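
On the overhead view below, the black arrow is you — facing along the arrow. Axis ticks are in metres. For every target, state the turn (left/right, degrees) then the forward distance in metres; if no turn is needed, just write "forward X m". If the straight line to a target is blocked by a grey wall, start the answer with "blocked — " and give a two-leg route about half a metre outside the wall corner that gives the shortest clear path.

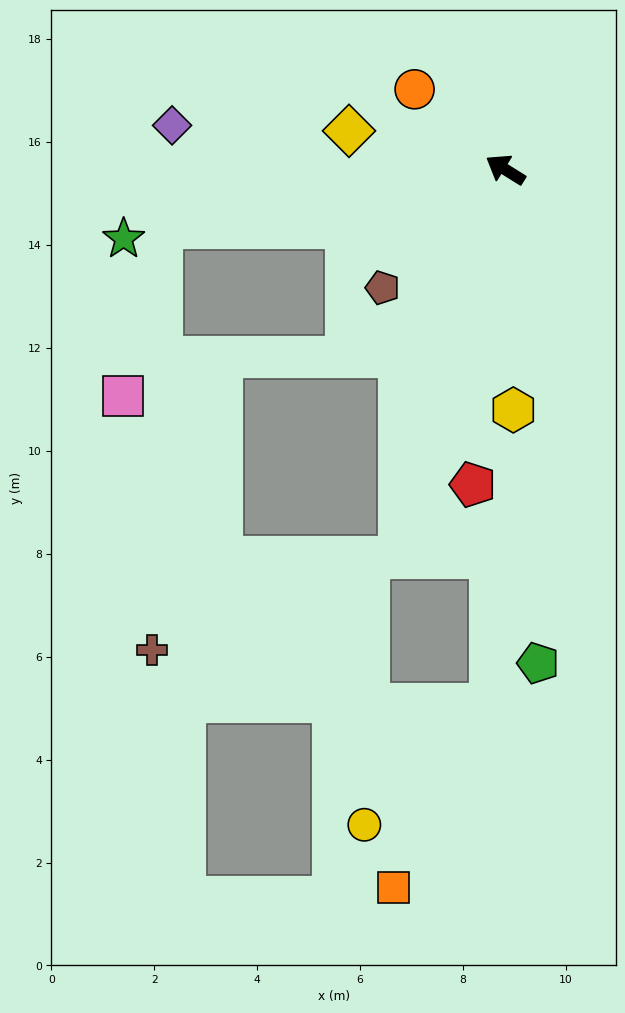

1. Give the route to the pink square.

blocked — turn left 41°, forward 6.8 m, then turn left 68°, forward 3.4 m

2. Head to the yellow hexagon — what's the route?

turn left 124°, forward 4.7 m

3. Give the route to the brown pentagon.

turn left 76°, forward 3.3 m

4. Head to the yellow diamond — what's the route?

turn left 18°, forward 3.1 m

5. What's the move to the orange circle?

turn right 9°, forward 2.4 m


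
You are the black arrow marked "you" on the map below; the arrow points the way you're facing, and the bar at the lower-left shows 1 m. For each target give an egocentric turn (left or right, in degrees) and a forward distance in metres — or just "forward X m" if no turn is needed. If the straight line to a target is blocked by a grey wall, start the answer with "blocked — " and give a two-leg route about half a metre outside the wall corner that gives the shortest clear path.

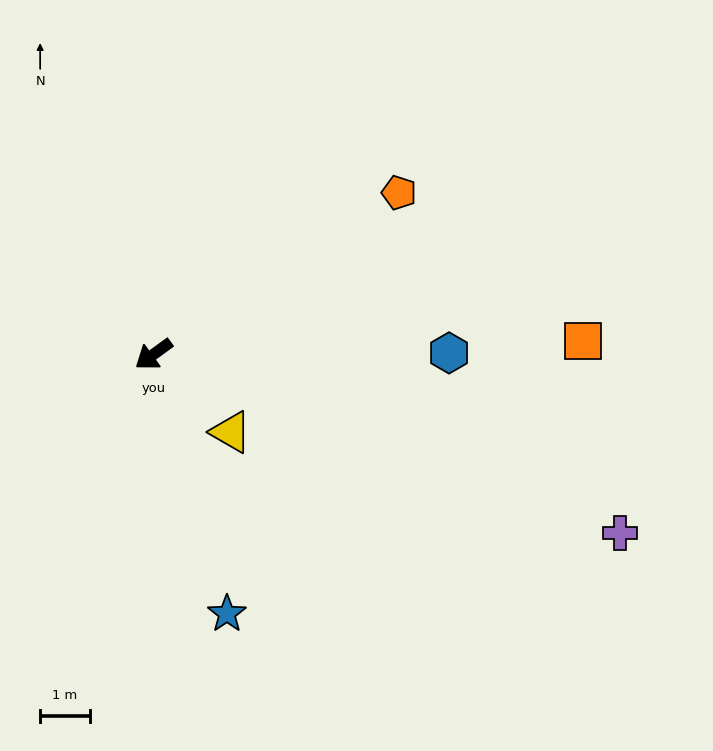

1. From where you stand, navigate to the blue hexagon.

turn left 144°, forward 6.0 m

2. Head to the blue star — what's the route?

turn left 70°, forward 5.4 m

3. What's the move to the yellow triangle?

turn left 99°, forward 2.2 m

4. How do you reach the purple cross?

turn left 123°, forward 10.1 m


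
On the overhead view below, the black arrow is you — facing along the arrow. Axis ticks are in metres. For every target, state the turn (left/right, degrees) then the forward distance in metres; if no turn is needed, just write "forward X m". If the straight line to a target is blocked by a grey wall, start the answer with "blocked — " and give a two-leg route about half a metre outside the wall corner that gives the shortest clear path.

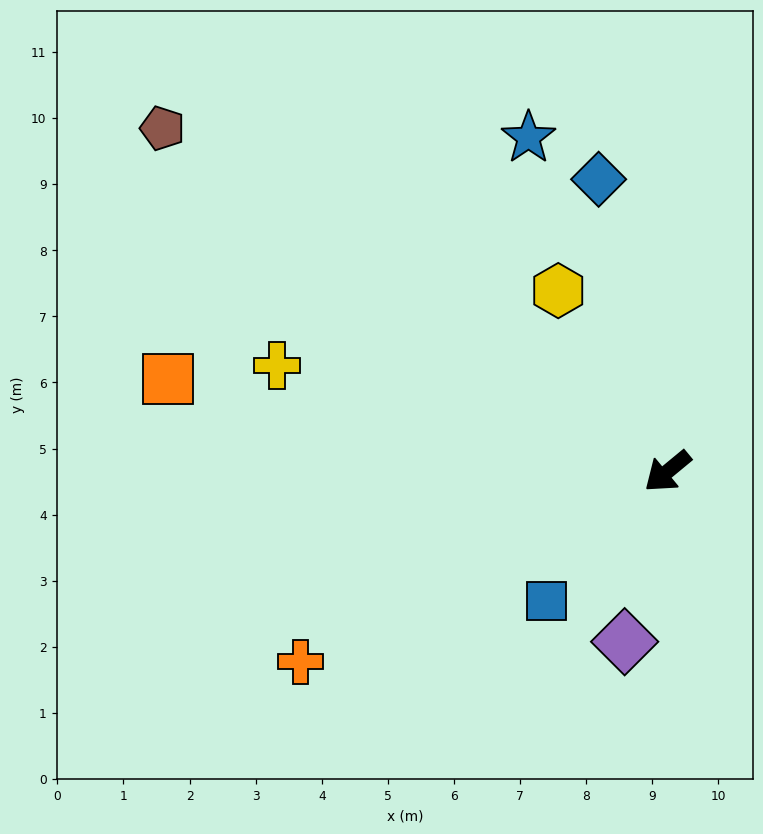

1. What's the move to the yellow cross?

turn right 55°, forward 6.1 m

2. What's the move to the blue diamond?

turn right 116°, forward 4.5 m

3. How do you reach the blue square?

turn left 7°, forward 2.7 m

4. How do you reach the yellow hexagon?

turn right 98°, forward 3.2 m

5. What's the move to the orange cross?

turn right 12°, forward 6.3 m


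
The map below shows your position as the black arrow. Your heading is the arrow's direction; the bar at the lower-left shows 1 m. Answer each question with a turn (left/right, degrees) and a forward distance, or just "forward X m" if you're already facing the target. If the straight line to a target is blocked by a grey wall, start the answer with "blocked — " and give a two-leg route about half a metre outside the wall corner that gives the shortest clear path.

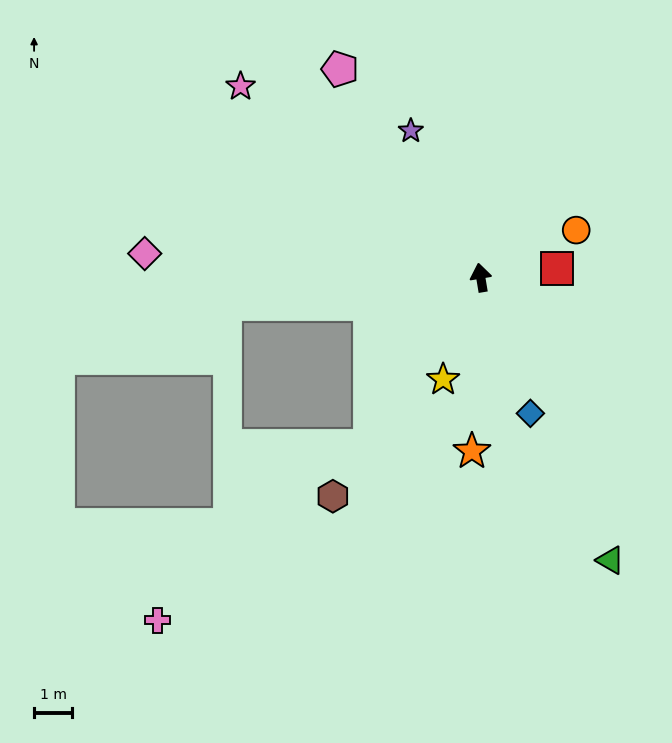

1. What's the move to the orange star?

turn left 168°, forward 4.6 m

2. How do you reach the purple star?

turn left 16°, forward 4.3 m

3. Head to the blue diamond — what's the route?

turn right 169°, forward 3.8 m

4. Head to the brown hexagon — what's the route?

turn left 136°, forward 6.9 m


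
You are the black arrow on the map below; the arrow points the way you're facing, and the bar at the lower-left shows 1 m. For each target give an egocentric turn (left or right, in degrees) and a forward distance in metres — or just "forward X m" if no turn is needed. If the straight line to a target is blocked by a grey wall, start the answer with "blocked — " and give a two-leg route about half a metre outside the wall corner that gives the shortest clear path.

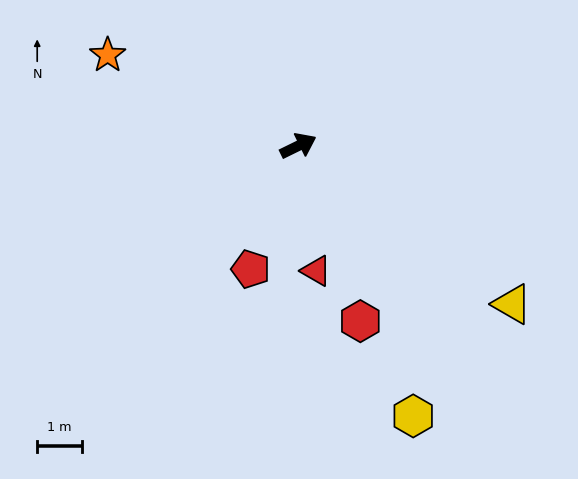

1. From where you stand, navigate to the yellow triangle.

turn right 63°, forward 5.9 m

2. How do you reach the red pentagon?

turn right 137°, forward 2.9 m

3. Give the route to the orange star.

turn left 128°, forward 4.7 m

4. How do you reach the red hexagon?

turn right 97°, forward 4.1 m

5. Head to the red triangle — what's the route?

turn right 108°, forward 2.8 m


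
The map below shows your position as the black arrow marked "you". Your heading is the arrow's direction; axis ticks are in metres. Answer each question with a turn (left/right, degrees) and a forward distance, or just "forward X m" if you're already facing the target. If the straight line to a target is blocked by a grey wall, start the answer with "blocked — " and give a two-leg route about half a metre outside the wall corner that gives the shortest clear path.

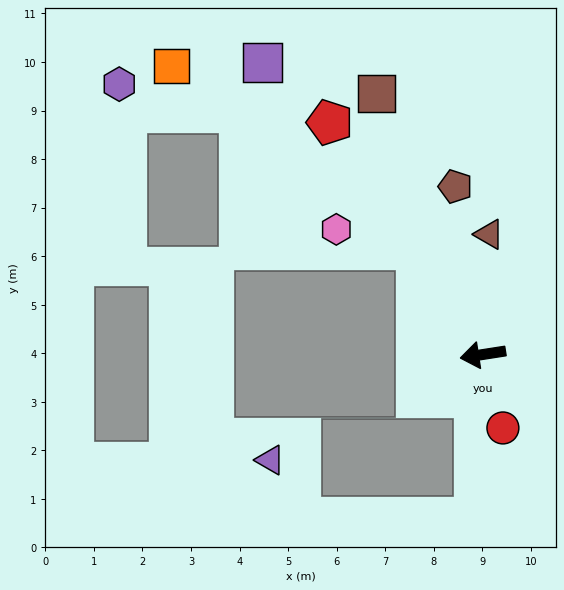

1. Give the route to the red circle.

turn left 96°, forward 1.6 m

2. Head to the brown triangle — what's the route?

turn right 102°, forward 2.5 m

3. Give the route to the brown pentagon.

turn right 90°, forward 3.5 m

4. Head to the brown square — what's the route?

turn right 77°, forward 5.8 m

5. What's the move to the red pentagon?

turn right 65°, forward 5.7 m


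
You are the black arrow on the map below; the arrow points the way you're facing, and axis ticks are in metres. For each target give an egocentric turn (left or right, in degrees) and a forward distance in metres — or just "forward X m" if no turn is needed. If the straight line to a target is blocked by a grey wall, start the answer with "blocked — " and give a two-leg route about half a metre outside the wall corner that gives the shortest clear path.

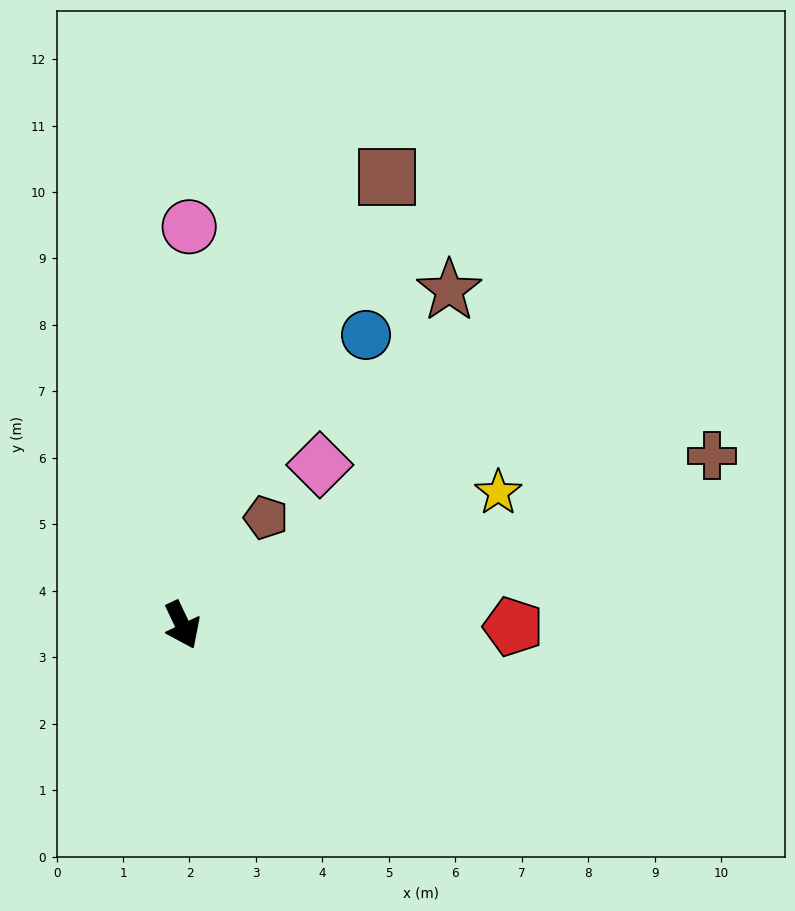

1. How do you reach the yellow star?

turn left 87°, forward 5.2 m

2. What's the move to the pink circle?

turn left 154°, forward 6.0 m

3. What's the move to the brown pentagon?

turn left 117°, forward 2.0 m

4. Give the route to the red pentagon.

turn left 64°, forward 5.0 m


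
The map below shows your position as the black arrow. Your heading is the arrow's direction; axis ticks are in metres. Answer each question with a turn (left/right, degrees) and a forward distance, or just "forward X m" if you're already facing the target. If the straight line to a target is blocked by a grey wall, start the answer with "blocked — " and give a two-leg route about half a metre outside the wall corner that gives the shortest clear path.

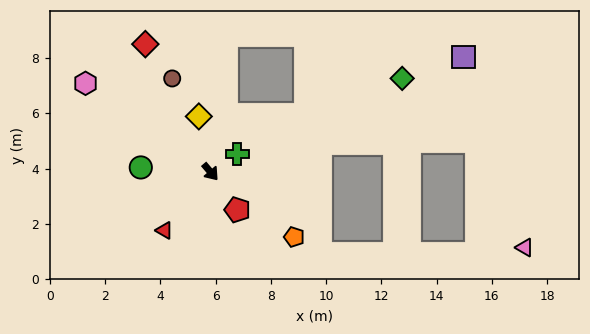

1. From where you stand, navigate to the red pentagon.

turn right 5°, forward 1.7 m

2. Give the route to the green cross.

turn left 83°, forward 1.2 m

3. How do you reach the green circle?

turn right 134°, forward 2.5 m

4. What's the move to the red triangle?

turn right 78°, forward 2.7 m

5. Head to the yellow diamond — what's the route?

turn left 152°, forward 2.1 m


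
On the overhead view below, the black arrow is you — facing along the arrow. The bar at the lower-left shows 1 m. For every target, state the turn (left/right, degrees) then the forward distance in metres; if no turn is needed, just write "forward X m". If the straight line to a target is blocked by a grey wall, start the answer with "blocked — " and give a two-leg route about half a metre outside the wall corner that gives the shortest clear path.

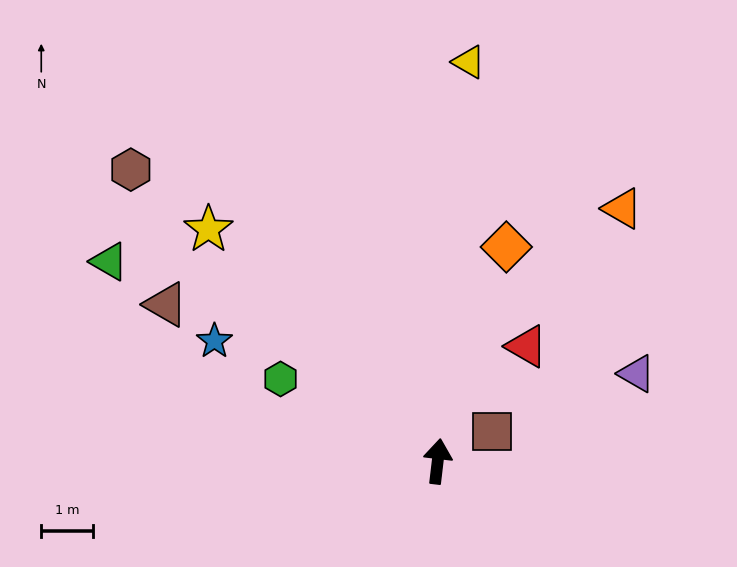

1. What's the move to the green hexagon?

turn left 69°, forward 3.4 m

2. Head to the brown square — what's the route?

turn right 55°, forward 1.2 m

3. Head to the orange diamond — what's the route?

turn right 11°, forward 4.3 m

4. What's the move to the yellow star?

turn left 51°, forward 6.3 m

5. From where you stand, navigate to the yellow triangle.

turn left 2°, forward 7.7 m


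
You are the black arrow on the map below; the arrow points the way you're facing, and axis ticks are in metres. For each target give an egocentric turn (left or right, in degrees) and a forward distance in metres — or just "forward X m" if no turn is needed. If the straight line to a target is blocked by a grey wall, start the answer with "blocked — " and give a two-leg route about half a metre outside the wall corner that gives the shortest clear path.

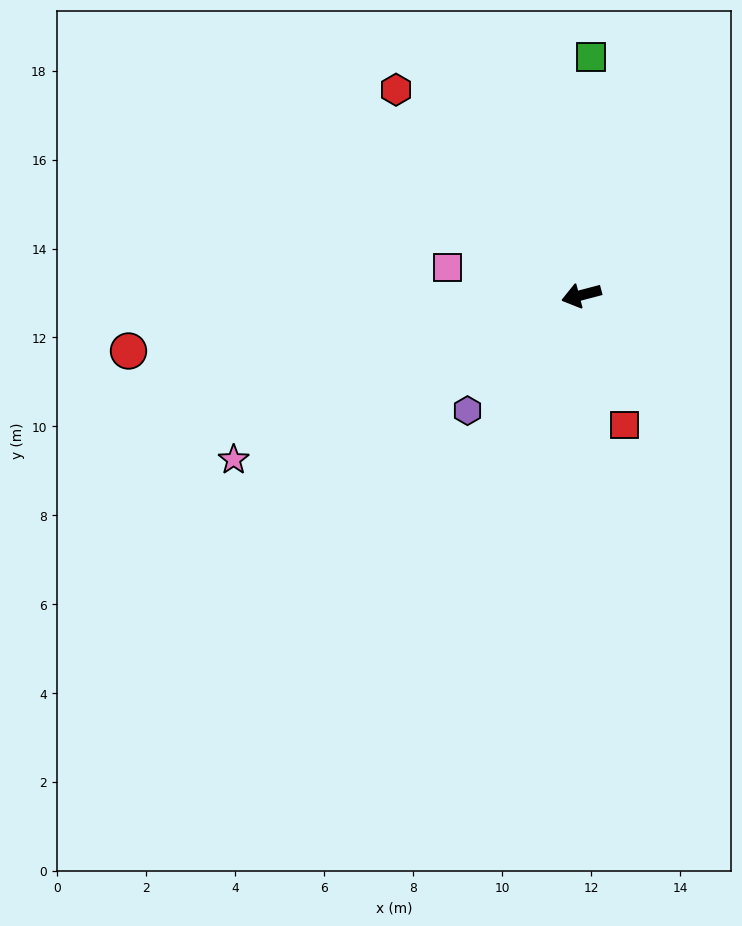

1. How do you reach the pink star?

turn left 11°, forward 8.7 m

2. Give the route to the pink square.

turn right 26°, forward 3.1 m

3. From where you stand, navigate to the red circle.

turn right 8°, forward 10.3 m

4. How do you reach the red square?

turn left 94°, forward 3.1 m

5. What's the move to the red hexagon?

turn right 63°, forward 6.2 m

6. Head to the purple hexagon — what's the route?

turn left 31°, forward 3.6 m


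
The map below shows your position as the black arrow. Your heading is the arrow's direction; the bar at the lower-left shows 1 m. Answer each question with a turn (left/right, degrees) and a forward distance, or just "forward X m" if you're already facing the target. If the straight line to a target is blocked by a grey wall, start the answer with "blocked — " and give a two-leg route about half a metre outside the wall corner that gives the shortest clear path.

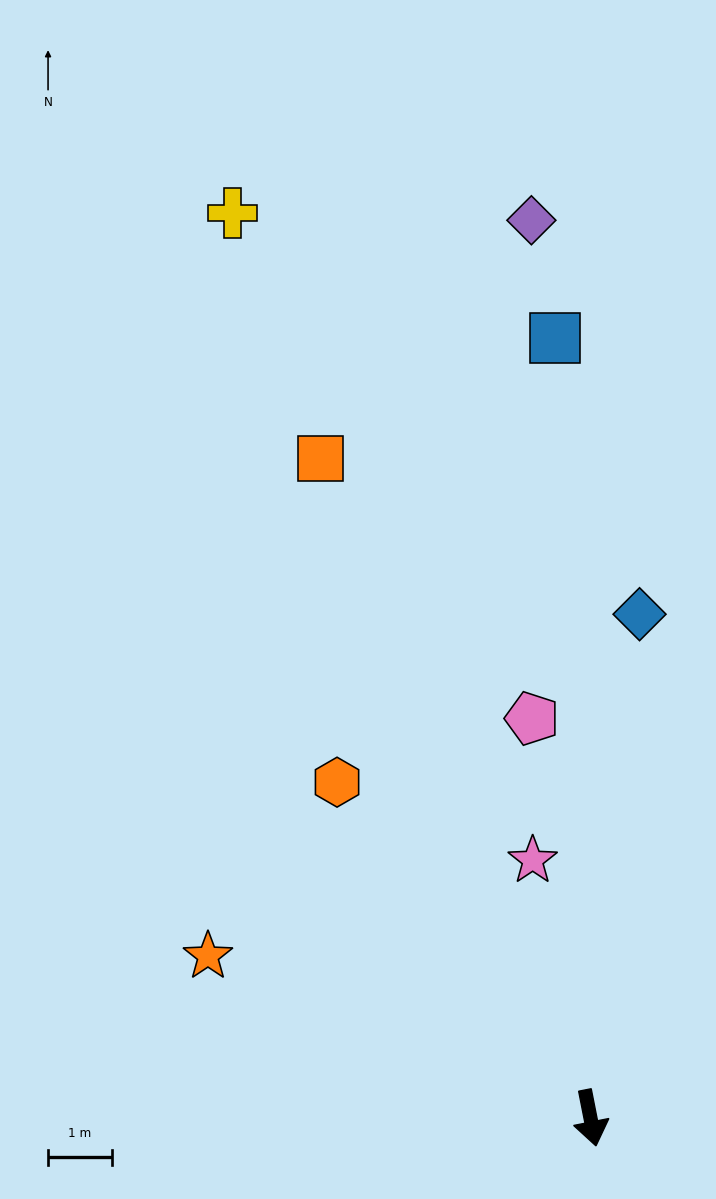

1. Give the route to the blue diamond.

turn left 163°, forward 7.9 m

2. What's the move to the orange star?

turn right 124°, forward 6.5 m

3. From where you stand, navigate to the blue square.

turn left 171°, forward 12.2 m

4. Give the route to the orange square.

turn right 169°, forward 11.1 m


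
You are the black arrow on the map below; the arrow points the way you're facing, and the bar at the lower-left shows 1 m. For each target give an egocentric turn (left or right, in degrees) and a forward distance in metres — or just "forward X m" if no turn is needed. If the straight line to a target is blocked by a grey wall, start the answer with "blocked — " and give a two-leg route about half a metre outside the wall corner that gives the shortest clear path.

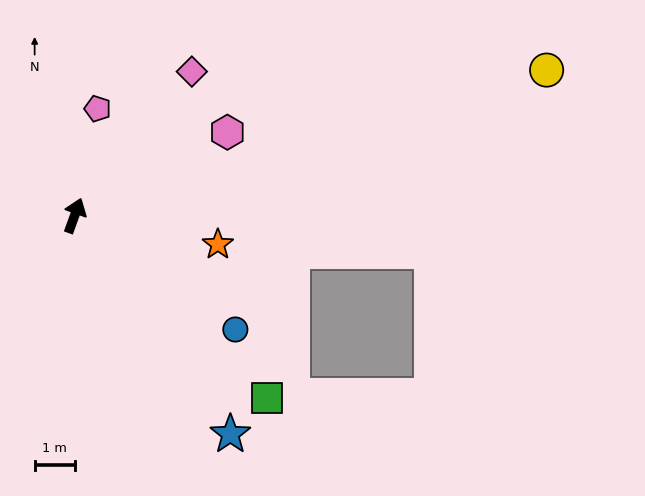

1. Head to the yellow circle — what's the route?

turn right 53°, forward 12.2 m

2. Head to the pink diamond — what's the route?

turn right 19°, forward 4.6 m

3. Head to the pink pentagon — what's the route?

turn left 8°, forward 2.7 m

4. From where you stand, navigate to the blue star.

turn right 125°, forward 6.6 m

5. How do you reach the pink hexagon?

turn right 41°, forward 4.3 m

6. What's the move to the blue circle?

turn right 105°, forward 4.9 m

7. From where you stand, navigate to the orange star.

turn right 81°, forward 3.6 m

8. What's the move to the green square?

turn right 114°, forward 6.5 m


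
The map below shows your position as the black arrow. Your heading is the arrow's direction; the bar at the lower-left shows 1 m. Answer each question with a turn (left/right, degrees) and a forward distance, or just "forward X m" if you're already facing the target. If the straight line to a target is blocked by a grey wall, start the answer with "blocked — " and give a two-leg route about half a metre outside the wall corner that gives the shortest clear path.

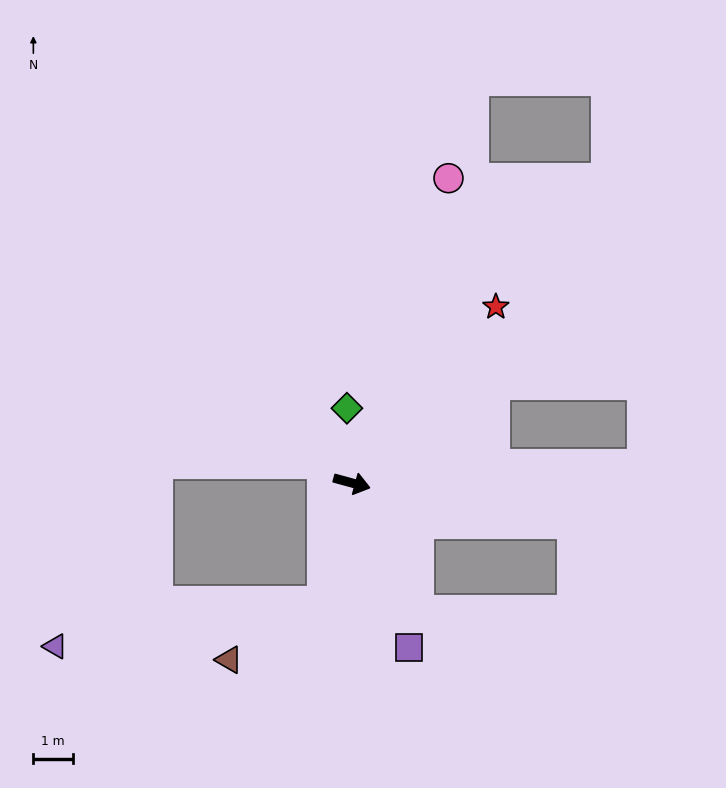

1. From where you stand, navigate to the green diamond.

turn left 109°, forward 1.9 m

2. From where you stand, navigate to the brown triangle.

blocked — turn right 88°, forward 3.1 m, then turn right 46°, forward 2.8 m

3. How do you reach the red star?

turn left 66°, forward 5.8 m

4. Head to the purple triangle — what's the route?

blocked — turn right 88°, forward 3.1 m, then turn right 68°, forward 6.9 m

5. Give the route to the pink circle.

turn left 88°, forward 8.1 m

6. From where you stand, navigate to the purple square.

turn right 56°, forward 4.4 m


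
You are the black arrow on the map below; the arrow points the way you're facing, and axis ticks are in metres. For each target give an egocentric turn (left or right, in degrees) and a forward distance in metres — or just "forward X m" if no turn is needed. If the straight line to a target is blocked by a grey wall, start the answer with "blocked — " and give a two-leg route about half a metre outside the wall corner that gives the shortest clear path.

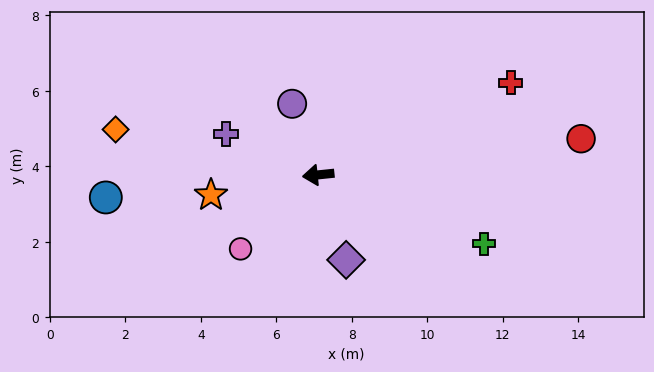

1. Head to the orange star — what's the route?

turn left 5°, forward 2.9 m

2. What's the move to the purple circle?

turn right 76°, forward 2.0 m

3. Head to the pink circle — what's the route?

turn left 38°, forward 2.8 m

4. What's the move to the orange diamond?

turn right 19°, forward 5.5 m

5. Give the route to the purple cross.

turn right 30°, forward 2.7 m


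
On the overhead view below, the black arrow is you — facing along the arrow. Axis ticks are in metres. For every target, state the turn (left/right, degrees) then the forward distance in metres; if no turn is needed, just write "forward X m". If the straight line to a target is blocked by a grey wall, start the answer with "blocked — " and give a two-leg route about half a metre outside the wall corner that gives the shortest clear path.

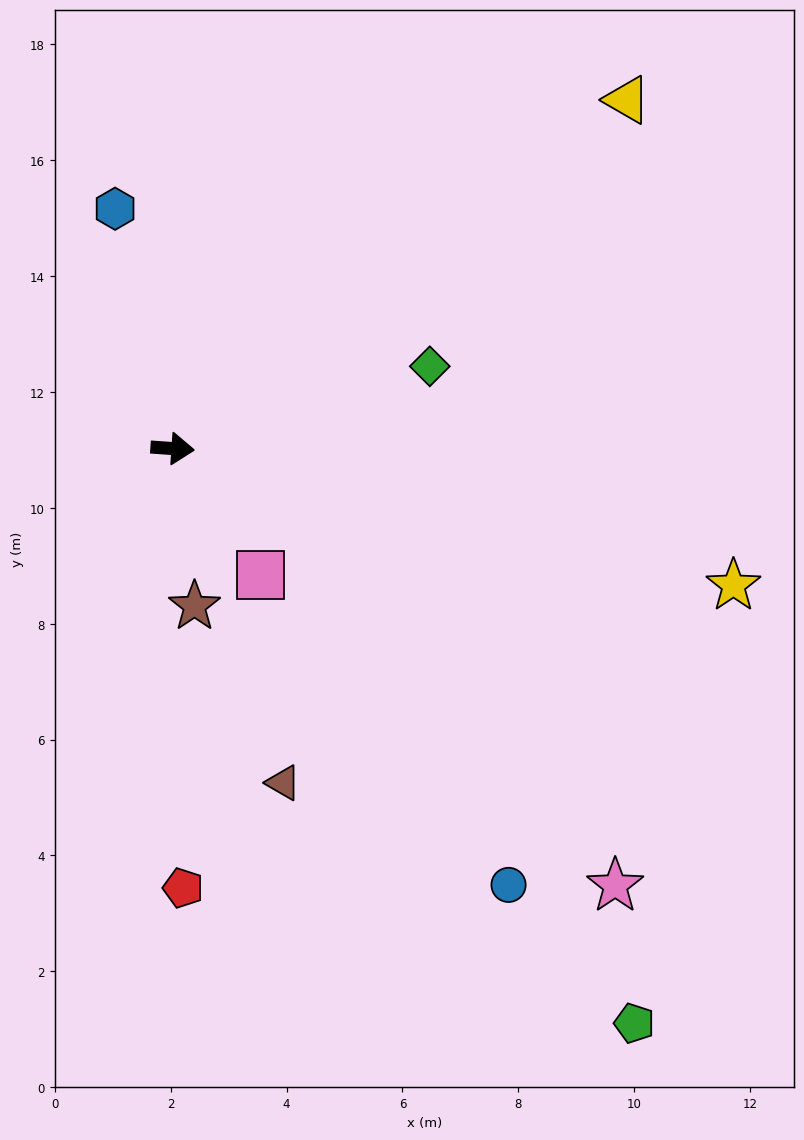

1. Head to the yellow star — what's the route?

turn right 10°, forward 10.0 m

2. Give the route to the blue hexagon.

turn left 107°, forward 4.3 m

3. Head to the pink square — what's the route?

turn right 51°, forward 2.7 m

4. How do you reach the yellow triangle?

turn left 41°, forward 9.9 m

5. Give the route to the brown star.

turn right 78°, forward 2.7 m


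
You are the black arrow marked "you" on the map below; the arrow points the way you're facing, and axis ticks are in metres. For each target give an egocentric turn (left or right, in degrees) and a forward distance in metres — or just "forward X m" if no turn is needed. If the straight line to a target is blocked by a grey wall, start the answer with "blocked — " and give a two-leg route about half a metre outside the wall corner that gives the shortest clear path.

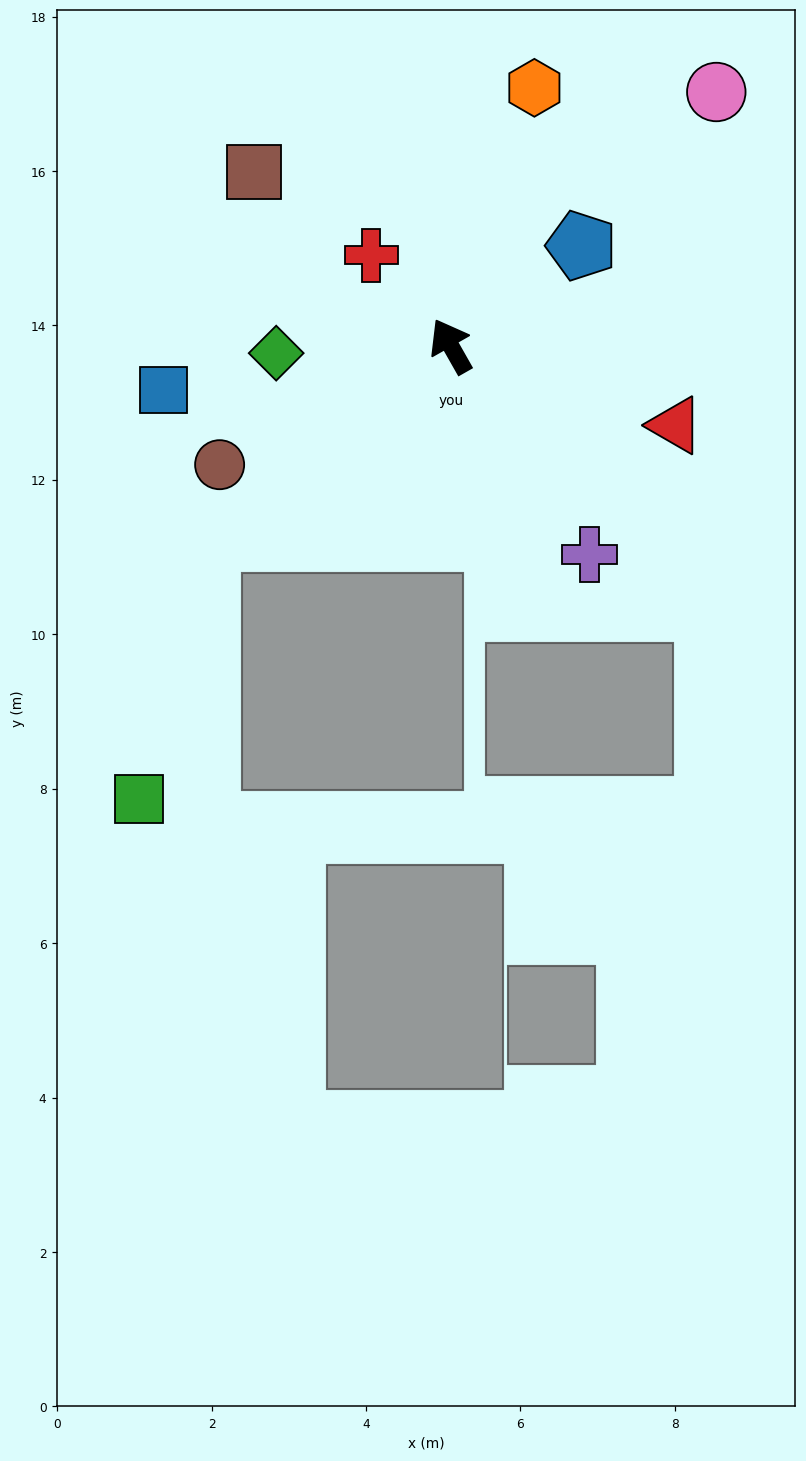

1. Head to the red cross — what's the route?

turn left 12°, forward 1.6 m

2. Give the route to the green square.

blocked — turn left 99°, forward 4.0 m, then turn left 37°, forward 3.5 m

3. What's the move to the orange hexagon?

turn right 48°, forward 3.5 m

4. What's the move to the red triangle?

turn right 139°, forward 3.1 m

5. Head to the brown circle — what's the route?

turn left 88°, forward 3.4 m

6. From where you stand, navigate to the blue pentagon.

turn right 82°, forward 2.1 m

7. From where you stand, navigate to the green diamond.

turn left 63°, forward 2.3 m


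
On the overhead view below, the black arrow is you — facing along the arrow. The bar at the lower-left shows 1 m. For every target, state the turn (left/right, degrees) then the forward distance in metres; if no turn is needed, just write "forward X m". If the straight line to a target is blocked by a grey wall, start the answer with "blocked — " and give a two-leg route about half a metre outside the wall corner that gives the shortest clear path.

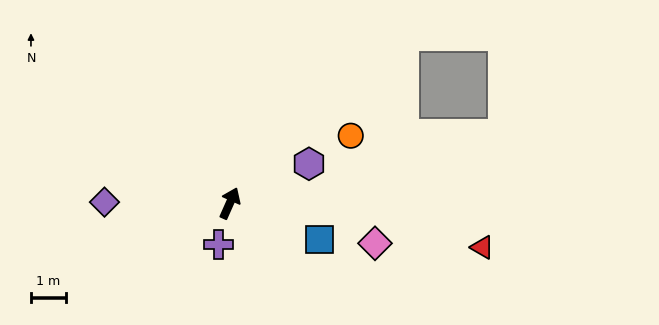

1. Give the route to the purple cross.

turn right 172°, forward 1.2 m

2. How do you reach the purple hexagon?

turn right 40°, forward 2.5 m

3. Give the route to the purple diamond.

turn left 113°, forward 3.6 m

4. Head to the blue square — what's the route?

turn right 88°, forward 2.8 m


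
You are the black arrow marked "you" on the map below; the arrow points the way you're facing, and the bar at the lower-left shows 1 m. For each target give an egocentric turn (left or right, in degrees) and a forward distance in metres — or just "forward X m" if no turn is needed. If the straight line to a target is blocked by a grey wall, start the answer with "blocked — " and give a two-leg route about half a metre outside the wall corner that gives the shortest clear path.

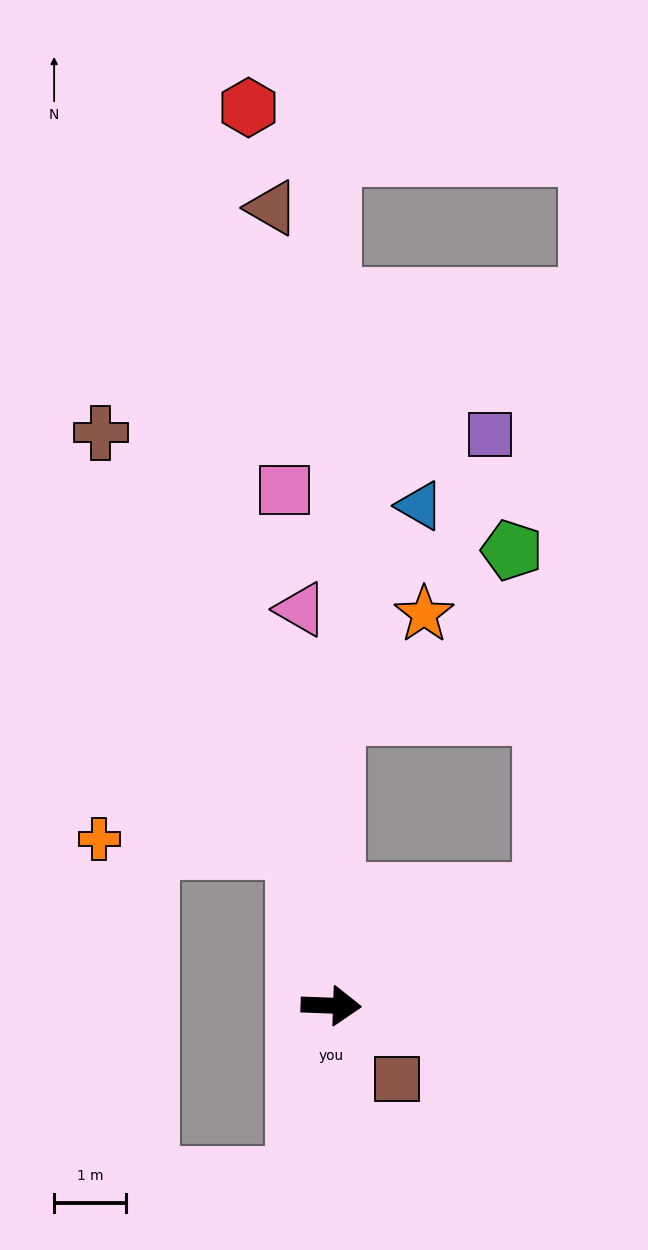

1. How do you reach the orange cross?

blocked — turn left 105°, forward 2.2 m, then turn left 74°, forward 2.7 m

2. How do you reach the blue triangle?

blocked — turn left 92°, forward 4.0 m, then turn right 22°, forward 3.1 m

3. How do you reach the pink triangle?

turn left 96°, forward 5.5 m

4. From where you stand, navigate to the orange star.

blocked — turn left 92°, forward 4.0 m, then turn right 42°, forward 1.9 m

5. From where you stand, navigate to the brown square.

turn right 46°, forward 1.4 m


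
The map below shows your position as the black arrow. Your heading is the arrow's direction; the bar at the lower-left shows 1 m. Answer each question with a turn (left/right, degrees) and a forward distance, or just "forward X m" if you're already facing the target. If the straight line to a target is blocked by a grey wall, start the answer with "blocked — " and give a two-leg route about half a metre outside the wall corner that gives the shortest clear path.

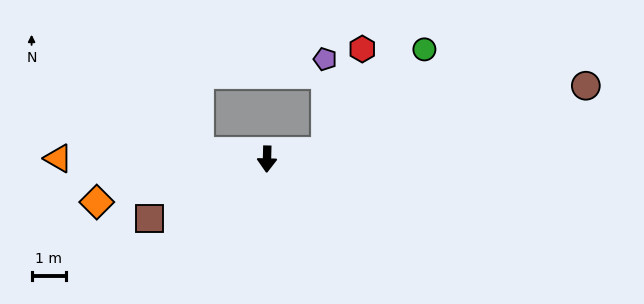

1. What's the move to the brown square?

turn right 62°, forward 3.9 m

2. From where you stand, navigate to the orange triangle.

turn right 89°, forward 6.1 m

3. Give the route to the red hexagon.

blocked — turn left 99°, forward 1.7 m, then turn left 62°, forward 3.2 m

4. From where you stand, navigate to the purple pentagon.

blocked — turn left 99°, forward 1.7 m, then turn left 82°, forward 2.7 m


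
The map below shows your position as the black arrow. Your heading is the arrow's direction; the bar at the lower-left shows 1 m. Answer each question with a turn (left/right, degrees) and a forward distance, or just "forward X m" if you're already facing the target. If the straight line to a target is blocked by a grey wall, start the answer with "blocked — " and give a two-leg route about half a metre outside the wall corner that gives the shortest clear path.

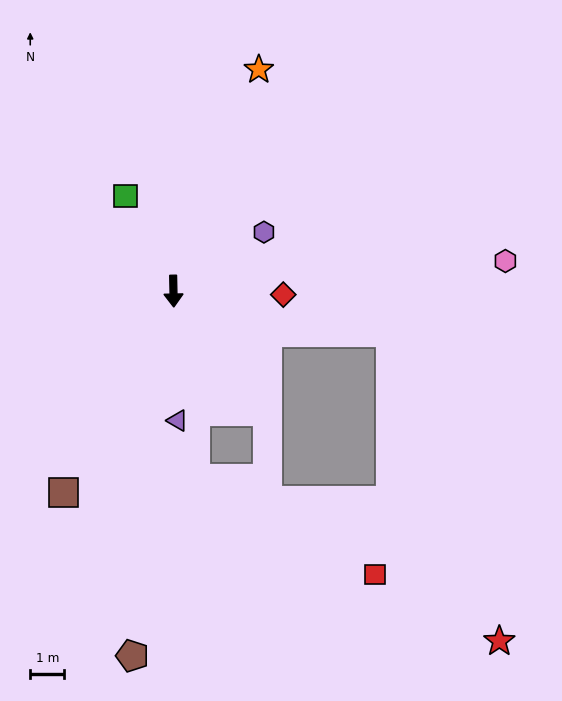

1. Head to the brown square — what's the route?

turn right 30°, forward 6.7 m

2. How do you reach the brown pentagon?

turn right 8°, forward 10.7 m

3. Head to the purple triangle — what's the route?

forward 3.8 m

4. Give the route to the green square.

turn right 155°, forward 3.1 m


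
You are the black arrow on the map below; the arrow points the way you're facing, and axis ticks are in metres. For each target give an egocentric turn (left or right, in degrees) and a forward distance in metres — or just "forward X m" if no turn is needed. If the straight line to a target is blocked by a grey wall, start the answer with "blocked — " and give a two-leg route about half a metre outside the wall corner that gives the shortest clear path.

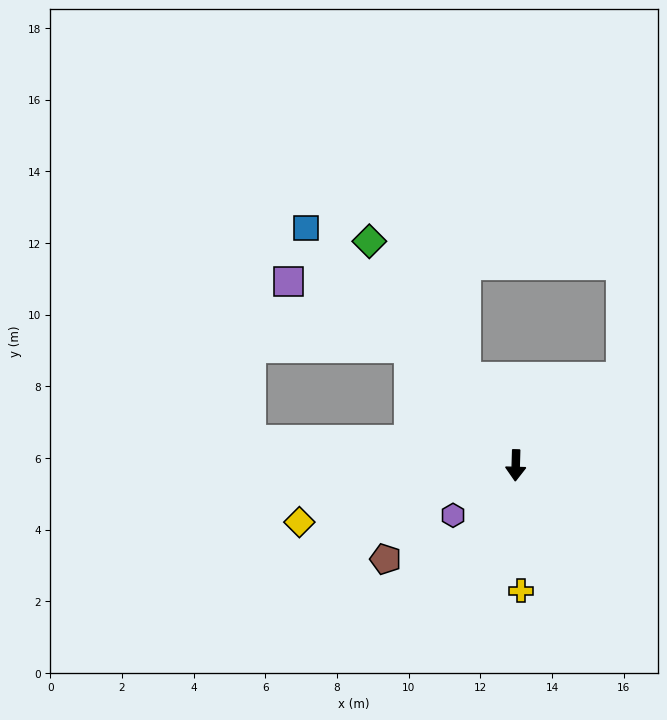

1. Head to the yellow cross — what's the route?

turn left 4°, forward 3.5 m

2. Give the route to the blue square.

turn right 137°, forward 8.8 m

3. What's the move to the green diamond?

turn right 145°, forward 7.5 m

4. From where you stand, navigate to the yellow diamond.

turn right 74°, forward 6.2 m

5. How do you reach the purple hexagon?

turn right 50°, forward 2.2 m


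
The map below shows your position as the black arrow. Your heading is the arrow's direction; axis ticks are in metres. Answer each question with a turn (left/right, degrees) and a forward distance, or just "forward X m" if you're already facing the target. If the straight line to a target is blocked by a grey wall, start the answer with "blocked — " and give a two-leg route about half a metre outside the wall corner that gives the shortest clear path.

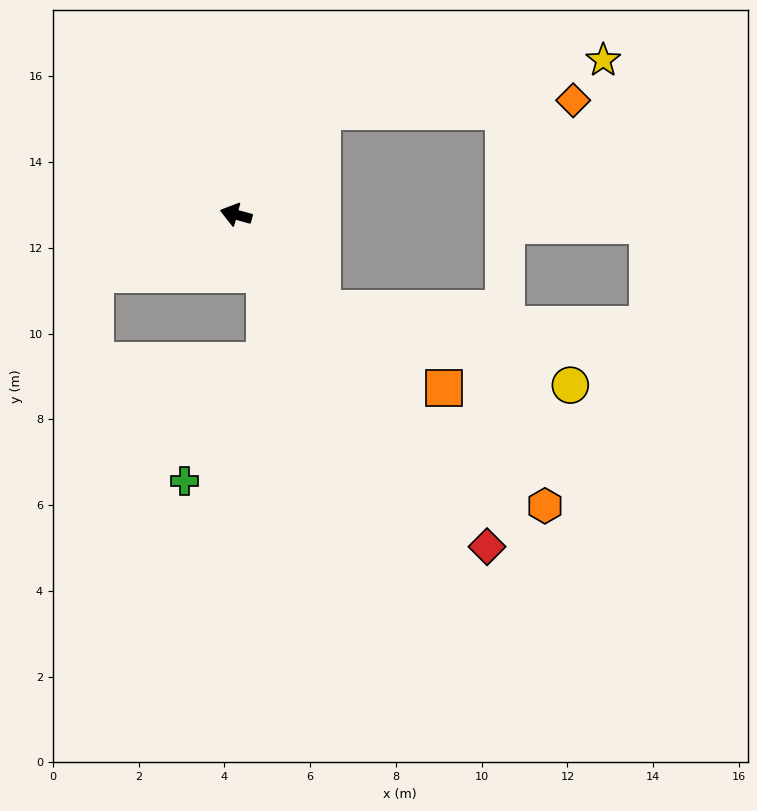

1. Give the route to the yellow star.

blocked — turn right 115°, forward 3.1 m, then turn right 39°, forward 6.7 m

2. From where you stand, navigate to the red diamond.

turn left 142°, forward 9.7 m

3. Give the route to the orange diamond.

blocked — turn right 115°, forward 3.1 m, then turn right 47°, forward 5.9 m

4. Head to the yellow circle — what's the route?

blocked — turn left 148°, forward 3.0 m, then turn left 30°, forward 6.1 m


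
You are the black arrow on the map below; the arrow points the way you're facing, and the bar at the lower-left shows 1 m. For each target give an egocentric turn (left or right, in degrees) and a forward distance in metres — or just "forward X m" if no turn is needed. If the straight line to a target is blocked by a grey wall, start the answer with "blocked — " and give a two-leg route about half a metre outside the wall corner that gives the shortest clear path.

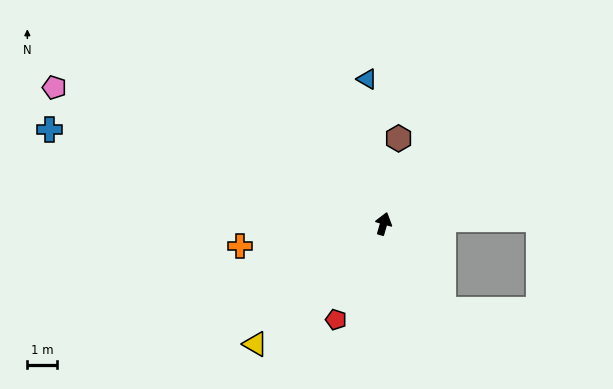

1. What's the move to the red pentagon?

turn left 170°, forward 3.6 m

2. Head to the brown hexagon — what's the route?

turn left 6°, forward 2.9 m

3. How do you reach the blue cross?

turn left 90°, forward 11.6 m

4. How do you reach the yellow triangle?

turn left 149°, forward 5.9 m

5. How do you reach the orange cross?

turn left 115°, forward 4.8 m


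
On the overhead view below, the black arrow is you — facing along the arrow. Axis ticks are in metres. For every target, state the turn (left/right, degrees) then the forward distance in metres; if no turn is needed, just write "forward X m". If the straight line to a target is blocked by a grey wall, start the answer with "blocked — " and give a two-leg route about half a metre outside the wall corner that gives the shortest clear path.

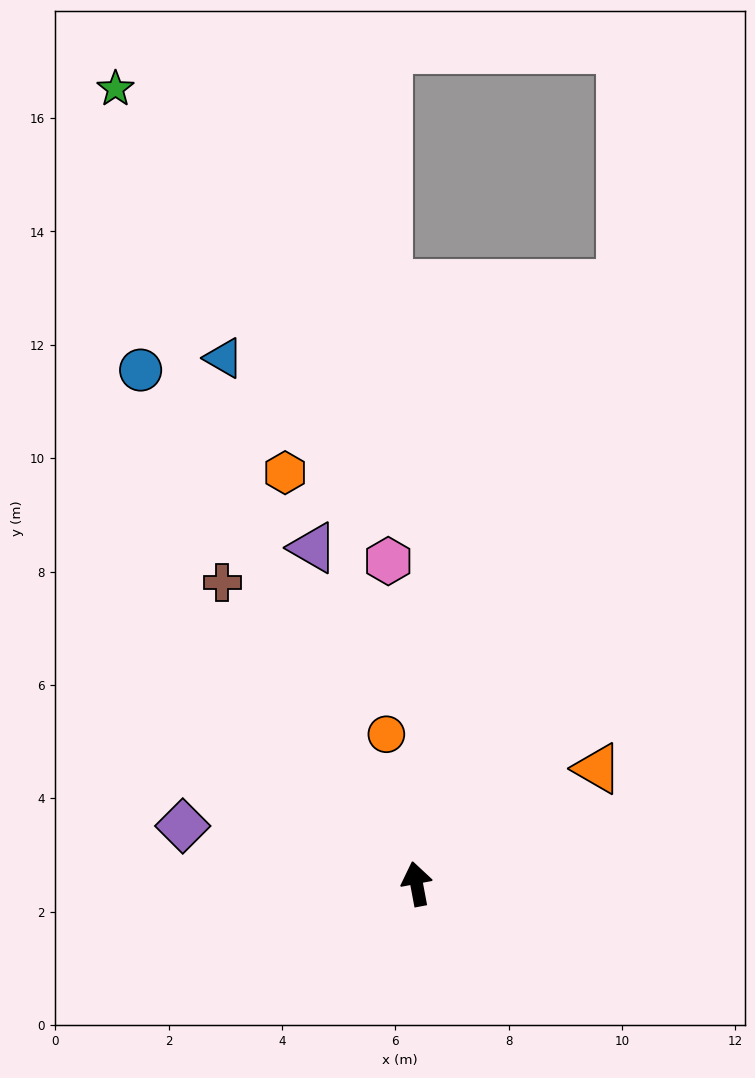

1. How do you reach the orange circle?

forward 2.7 m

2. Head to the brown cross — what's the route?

turn left 22°, forward 6.3 m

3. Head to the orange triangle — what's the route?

turn right 68°, forward 3.8 m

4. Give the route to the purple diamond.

turn left 65°, forward 4.3 m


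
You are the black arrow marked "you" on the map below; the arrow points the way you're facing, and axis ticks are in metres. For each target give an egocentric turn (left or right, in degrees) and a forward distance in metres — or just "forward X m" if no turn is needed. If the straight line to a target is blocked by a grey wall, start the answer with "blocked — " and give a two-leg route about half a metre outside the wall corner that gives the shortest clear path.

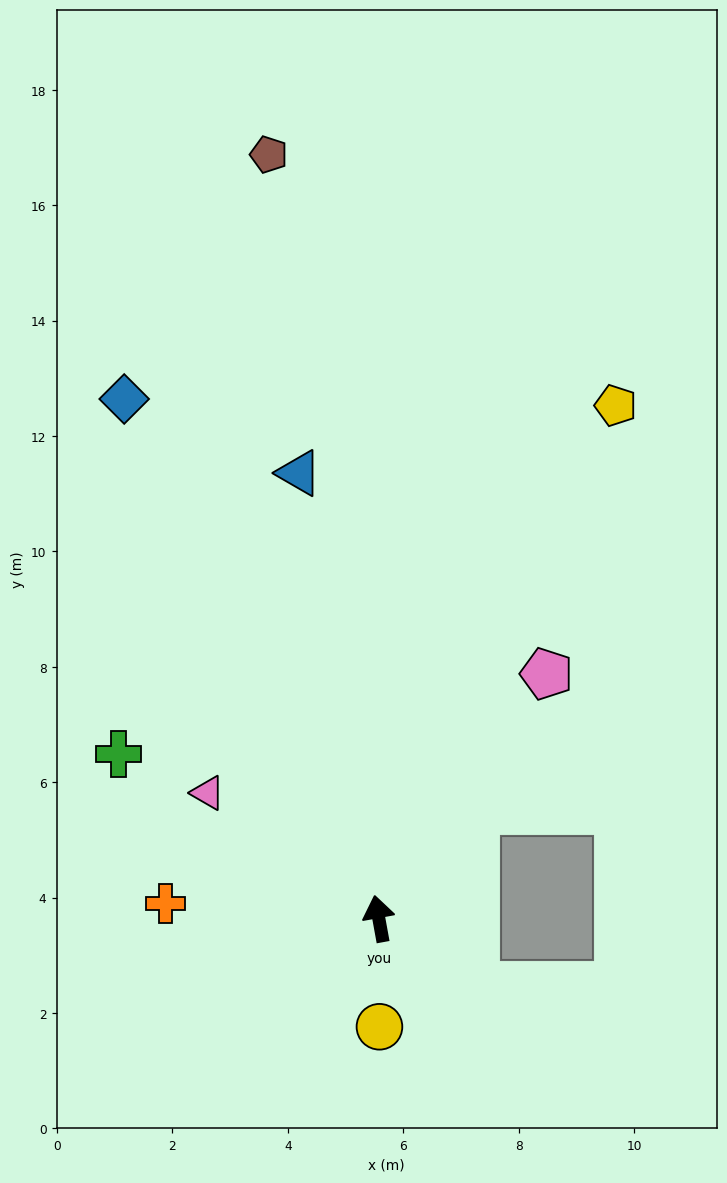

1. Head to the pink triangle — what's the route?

turn left 43°, forward 3.7 m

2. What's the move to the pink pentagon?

turn right 45°, forward 5.1 m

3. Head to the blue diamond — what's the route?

turn left 16°, forward 10.0 m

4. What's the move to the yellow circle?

turn left 170°, forward 1.9 m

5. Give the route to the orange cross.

turn left 76°, forward 3.7 m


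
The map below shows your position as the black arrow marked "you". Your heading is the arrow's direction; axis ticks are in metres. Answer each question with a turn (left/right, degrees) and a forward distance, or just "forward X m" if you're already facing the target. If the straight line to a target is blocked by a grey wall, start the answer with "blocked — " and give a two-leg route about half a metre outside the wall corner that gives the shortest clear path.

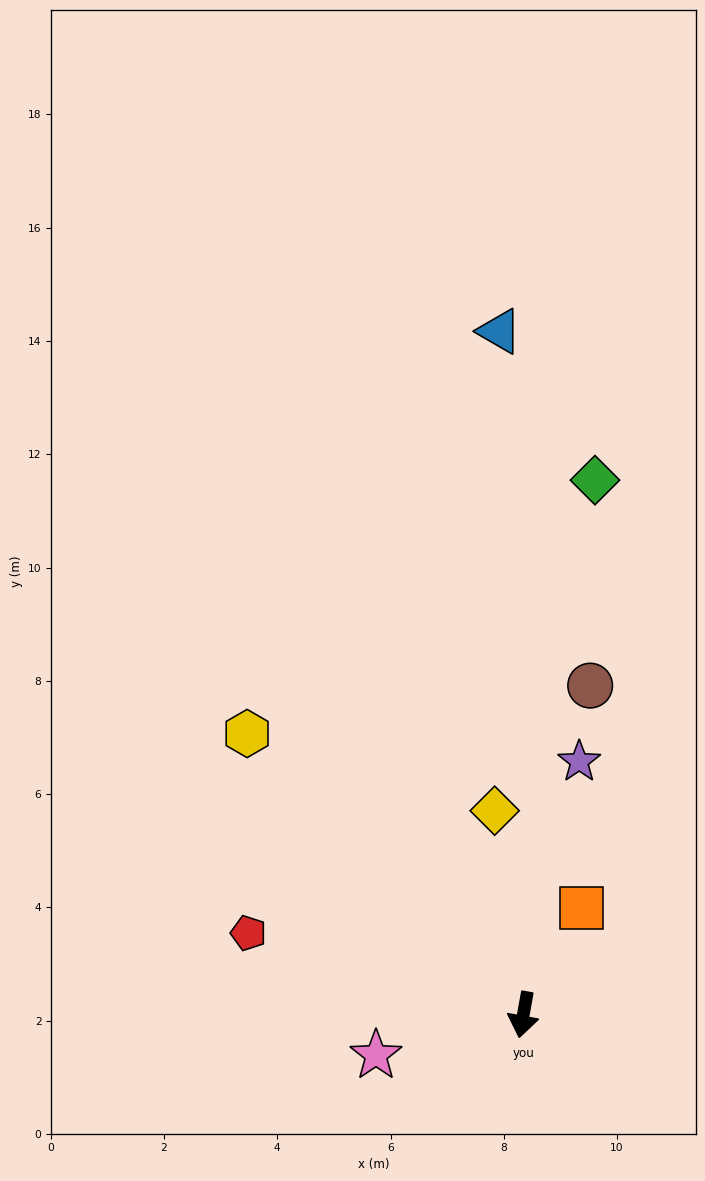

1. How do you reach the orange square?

turn left 162°, forward 2.1 m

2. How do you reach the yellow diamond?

turn right 162°, forward 3.6 m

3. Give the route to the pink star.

turn right 64°, forward 2.7 m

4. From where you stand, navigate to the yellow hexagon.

turn right 125°, forward 7.0 m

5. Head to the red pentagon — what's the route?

turn right 96°, forward 5.1 m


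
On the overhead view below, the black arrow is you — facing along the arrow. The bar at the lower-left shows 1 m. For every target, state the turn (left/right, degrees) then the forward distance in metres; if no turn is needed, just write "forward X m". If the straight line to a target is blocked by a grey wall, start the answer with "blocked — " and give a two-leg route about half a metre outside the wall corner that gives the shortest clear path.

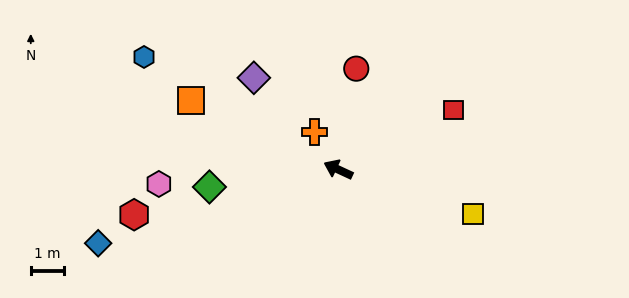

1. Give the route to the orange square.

forward 4.9 m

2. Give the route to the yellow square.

turn right 173°, forward 4.3 m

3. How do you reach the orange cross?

turn right 33°, forward 1.4 m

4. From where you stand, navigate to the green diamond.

turn left 33°, forward 3.9 m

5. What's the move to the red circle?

turn right 75°, forward 3.1 m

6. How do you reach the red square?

turn right 128°, forward 3.9 m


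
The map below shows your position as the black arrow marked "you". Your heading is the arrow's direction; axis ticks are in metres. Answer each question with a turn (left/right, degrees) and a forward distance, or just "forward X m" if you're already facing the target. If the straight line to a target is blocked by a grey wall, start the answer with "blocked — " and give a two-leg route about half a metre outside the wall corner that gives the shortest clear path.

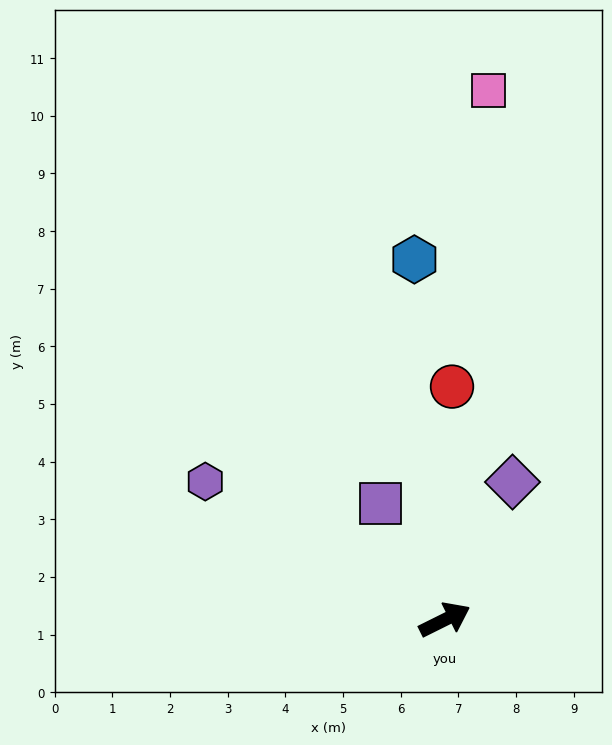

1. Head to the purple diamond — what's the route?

turn left 37°, forward 2.7 m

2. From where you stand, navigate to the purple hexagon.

turn left 124°, forward 4.8 m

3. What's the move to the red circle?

turn left 62°, forward 4.0 m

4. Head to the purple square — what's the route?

turn left 92°, forward 2.3 m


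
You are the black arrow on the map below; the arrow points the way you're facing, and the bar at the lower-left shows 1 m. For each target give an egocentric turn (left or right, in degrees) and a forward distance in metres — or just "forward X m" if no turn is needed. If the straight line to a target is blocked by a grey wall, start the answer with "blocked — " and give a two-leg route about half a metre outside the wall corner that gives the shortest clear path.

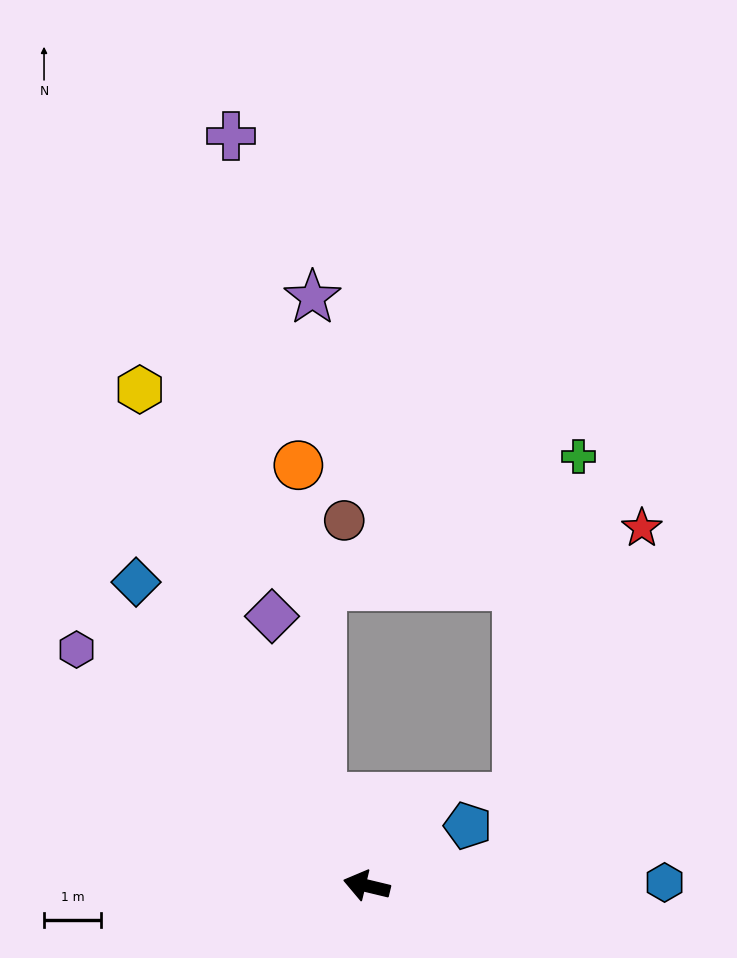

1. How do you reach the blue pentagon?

turn right 136°, forward 2.1 m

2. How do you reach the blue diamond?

turn right 39°, forward 6.7 m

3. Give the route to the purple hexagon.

turn right 26°, forward 6.5 m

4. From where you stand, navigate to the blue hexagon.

turn right 166°, forward 5.2 m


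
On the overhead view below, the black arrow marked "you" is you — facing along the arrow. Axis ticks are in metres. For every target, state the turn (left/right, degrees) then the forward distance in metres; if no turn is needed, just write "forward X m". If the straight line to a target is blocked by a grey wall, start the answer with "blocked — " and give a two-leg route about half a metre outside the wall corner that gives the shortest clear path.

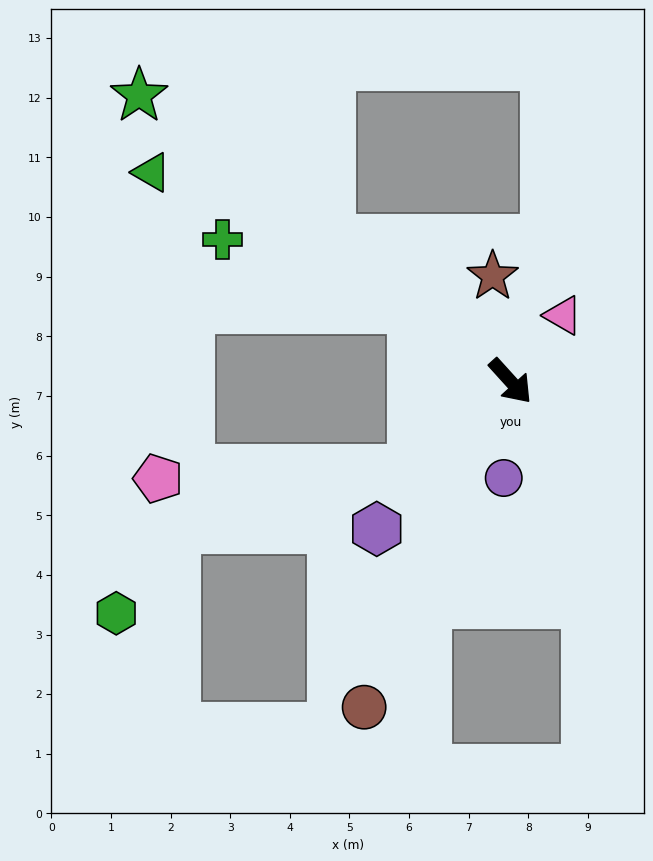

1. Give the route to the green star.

turn right 170°, forward 7.9 m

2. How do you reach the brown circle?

turn right 66°, forward 6.0 m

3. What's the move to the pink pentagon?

blocked — turn right 90°, forward 2.2 m, then turn right 40°, forward 4.3 m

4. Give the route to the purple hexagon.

turn right 84°, forward 3.3 m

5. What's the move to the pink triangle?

turn left 99°, forward 1.4 m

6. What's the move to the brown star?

turn left 148°, forward 1.8 m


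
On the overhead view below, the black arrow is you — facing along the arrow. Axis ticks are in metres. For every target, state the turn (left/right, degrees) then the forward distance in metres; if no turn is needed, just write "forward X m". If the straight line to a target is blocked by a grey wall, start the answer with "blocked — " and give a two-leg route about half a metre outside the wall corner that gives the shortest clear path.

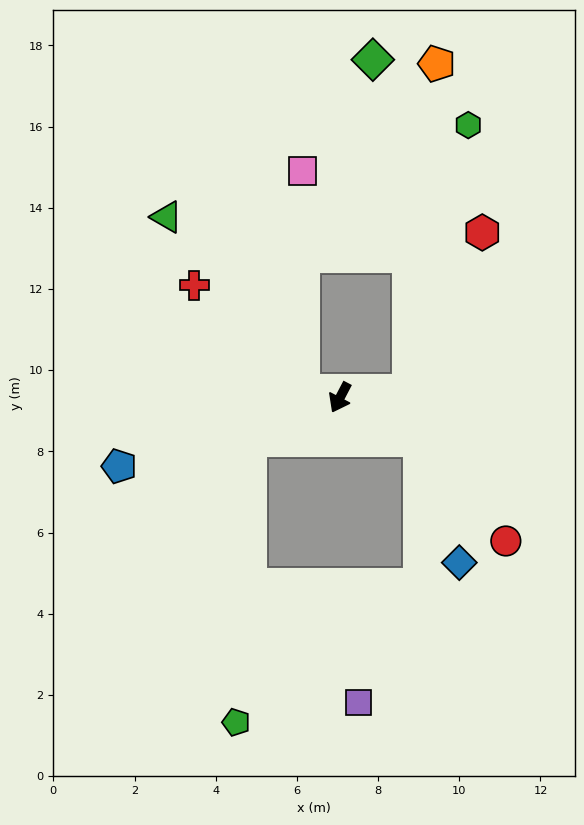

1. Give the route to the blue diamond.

blocked — turn left 90°, forward 2.2 m, then turn right 45°, forward 3.2 m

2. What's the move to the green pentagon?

blocked — turn right 38°, forward 2.5 m, then turn left 63°, forward 7.0 m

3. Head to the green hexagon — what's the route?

blocked — turn left 123°, forward 1.7 m, then turn left 72°, forward 6.7 m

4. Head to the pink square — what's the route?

blocked — turn right 72°, forward 0.9 m, then turn right 80°, forward 5.4 m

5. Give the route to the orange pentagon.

blocked — turn left 123°, forward 1.7 m, then turn left 80°, forward 8.1 m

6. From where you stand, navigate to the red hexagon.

blocked — turn left 123°, forward 1.7 m, then turn left 60°, forward 4.3 m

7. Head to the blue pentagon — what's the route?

turn right 45°, forward 5.7 m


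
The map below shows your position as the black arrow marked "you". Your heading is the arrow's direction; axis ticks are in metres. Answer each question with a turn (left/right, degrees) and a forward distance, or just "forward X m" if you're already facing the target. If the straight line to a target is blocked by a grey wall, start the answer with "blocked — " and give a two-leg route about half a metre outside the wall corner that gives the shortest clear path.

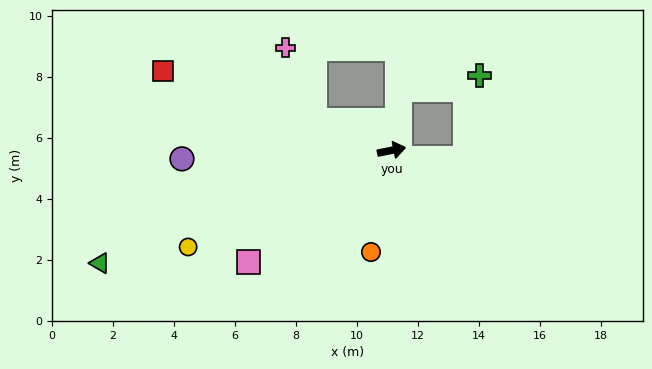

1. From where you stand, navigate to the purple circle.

turn left 171°, forward 6.9 m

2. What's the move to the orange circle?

turn right 113°, forward 3.4 m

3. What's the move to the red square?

turn left 150°, forward 7.9 m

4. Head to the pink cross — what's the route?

blocked — turn left 147°, forward 2.7 m, then turn right 47°, forward 2.6 m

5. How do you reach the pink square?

turn right 153°, forward 5.9 m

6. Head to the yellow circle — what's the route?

turn right 166°, forward 7.4 m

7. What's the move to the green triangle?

turn right 170°, forward 10.3 m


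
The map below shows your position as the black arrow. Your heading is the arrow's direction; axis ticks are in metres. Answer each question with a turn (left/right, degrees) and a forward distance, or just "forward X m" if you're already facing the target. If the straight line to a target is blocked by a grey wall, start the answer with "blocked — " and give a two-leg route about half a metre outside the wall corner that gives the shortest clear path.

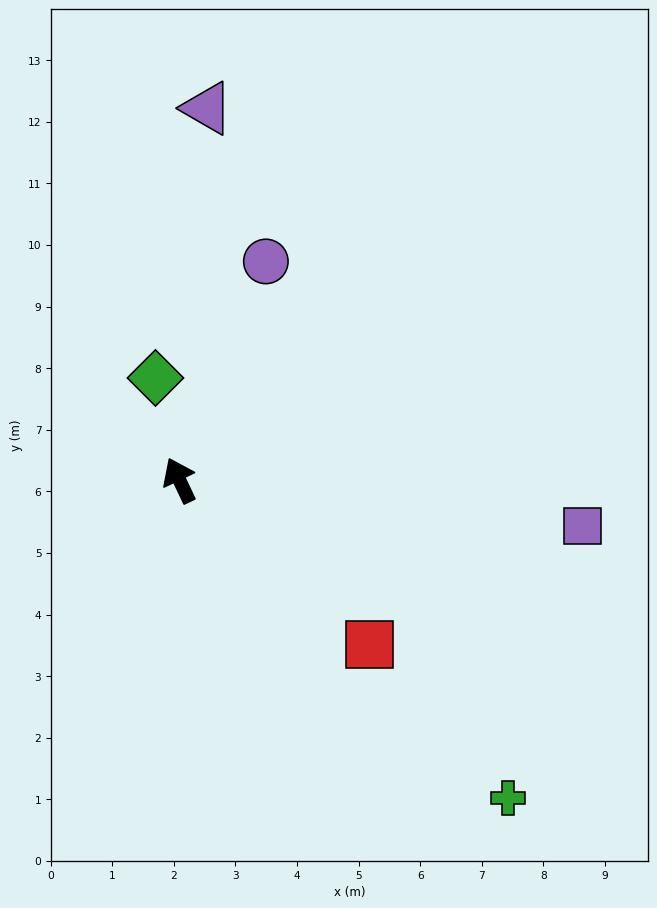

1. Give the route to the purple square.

turn right 122°, forward 6.6 m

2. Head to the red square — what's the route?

turn right 156°, forward 4.1 m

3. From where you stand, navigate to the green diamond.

turn right 12°, forward 1.7 m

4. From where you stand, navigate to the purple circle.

turn right 47°, forward 3.8 m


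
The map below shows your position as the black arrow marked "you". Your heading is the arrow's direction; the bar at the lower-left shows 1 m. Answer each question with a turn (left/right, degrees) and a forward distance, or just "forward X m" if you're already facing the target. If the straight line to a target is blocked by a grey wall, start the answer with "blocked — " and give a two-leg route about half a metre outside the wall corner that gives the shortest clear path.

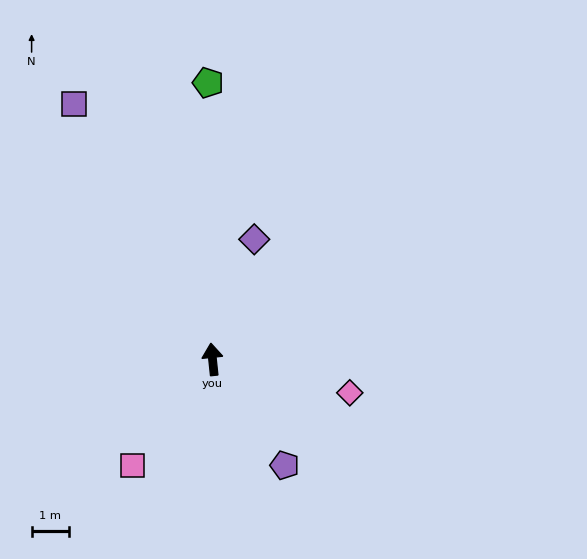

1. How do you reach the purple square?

turn left 23°, forward 7.8 m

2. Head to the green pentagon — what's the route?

turn right 5°, forward 7.4 m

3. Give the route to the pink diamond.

turn right 110°, forward 3.8 m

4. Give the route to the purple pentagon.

turn right 152°, forward 3.4 m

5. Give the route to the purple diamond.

turn right 25°, forward 3.4 m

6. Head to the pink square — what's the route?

turn left 137°, forward 3.6 m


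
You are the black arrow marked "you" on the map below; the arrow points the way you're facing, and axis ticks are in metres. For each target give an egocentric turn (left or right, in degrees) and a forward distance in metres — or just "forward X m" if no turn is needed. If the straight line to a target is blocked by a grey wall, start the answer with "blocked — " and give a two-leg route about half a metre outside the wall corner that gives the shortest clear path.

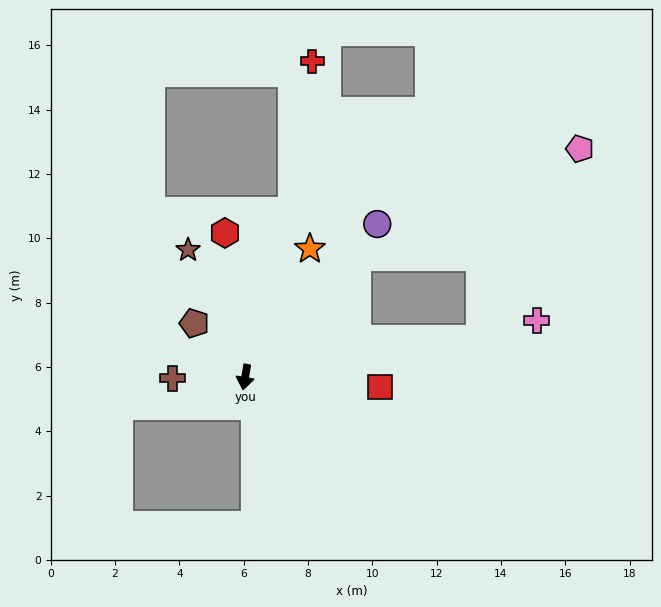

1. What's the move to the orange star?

turn left 163°, forward 4.5 m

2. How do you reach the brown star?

turn right 146°, forward 4.3 m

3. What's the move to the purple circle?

turn left 149°, forward 6.3 m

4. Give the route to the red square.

turn left 95°, forward 4.2 m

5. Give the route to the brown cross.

turn right 80°, forward 2.3 m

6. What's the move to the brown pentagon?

turn right 127°, forward 2.3 m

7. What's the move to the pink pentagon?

blocked — turn left 146°, forward 5.1 m, then turn right 20°, forward 7.7 m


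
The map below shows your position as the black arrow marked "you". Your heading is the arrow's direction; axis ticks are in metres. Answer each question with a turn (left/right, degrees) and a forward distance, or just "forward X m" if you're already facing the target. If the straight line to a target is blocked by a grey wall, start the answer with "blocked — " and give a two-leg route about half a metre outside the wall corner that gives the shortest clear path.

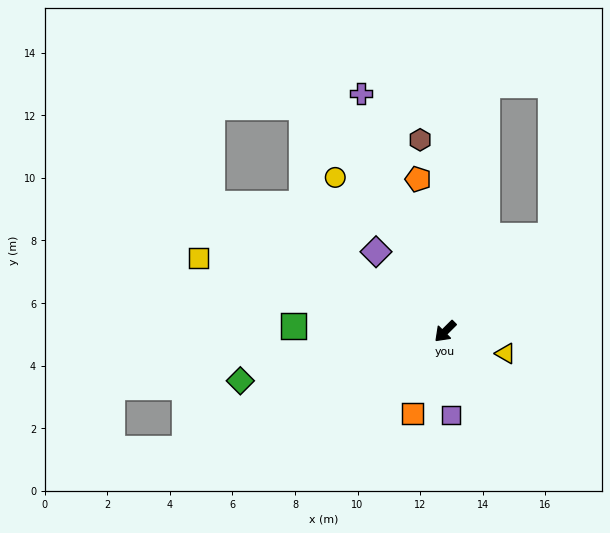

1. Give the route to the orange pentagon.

turn right 125°, forward 4.9 m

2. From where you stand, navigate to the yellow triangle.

turn left 115°, forward 2.1 m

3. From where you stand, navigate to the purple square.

turn left 49°, forward 2.7 m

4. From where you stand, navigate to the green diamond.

turn right 31°, forward 6.7 m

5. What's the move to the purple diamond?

turn right 94°, forward 3.4 m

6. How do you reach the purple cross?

turn right 115°, forward 8.1 m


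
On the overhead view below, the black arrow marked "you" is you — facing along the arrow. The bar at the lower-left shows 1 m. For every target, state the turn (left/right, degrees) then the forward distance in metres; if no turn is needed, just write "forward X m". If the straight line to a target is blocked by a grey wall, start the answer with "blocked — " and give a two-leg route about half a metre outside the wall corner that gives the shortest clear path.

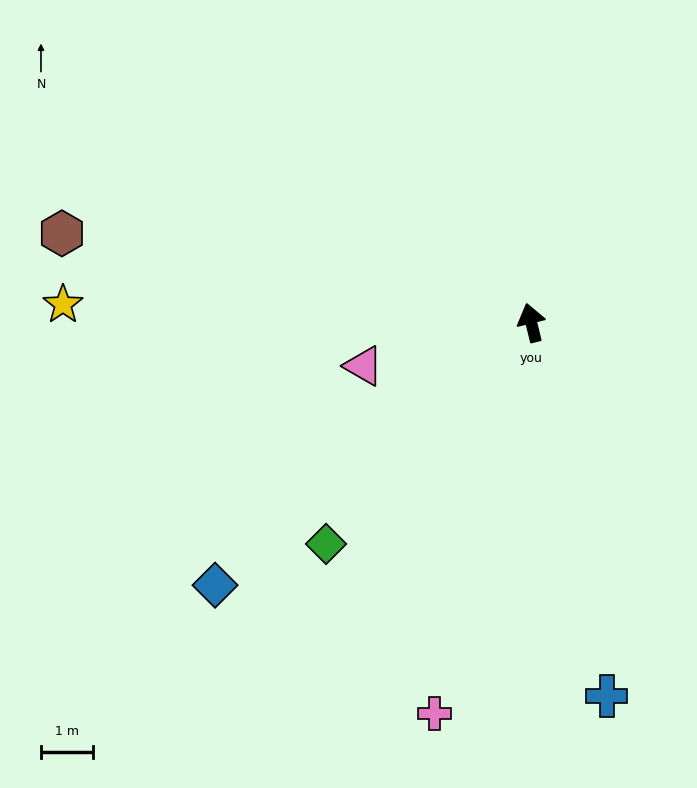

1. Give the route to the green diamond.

turn left 123°, forward 5.8 m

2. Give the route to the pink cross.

turn left 152°, forward 7.8 m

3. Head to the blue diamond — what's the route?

turn left 116°, forward 8.0 m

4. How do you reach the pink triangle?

turn left 91°, forward 3.4 m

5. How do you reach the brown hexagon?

turn left 66°, forward 9.2 m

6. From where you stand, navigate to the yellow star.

turn left 74°, forward 9.1 m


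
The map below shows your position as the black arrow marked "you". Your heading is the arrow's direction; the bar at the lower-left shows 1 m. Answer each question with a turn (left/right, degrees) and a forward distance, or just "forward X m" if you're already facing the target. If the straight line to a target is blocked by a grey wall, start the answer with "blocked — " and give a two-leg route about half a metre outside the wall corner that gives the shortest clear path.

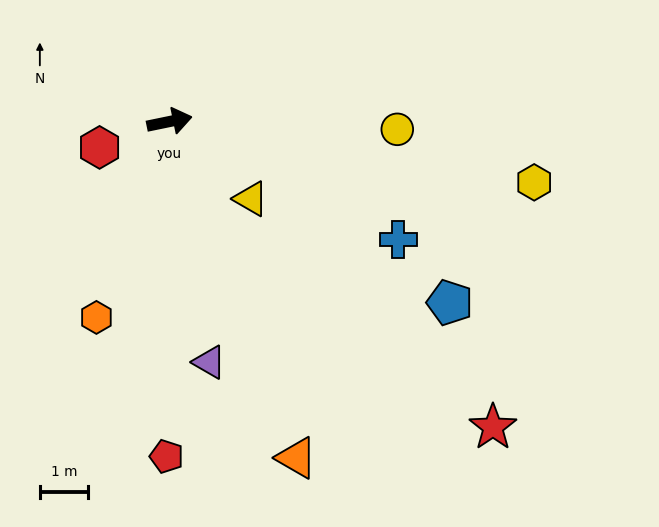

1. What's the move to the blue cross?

turn right 39°, forward 5.4 m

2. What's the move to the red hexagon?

turn right 171°, forward 1.6 m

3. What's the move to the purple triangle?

turn right 92°, forward 5.1 m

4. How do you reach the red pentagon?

turn right 102°, forward 7.0 m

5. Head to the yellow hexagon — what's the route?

turn right 21°, forward 7.7 m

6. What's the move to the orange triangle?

turn right 81°, forward 7.5 m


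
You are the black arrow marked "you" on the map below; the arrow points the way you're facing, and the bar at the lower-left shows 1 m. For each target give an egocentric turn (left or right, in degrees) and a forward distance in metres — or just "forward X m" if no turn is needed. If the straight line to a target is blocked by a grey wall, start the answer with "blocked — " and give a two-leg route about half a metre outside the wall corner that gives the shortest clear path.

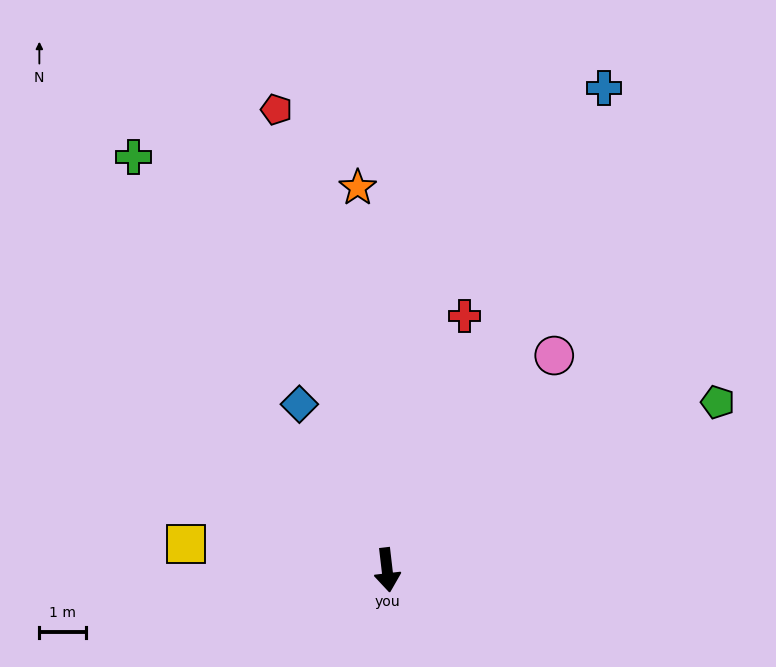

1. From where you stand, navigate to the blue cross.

turn left 149°, forward 11.3 m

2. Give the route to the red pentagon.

turn right 173°, forward 10.1 m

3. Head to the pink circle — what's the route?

turn left 135°, forward 5.8 m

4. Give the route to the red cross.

turn left 156°, forward 5.7 m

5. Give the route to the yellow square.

turn right 104°, forward 4.3 m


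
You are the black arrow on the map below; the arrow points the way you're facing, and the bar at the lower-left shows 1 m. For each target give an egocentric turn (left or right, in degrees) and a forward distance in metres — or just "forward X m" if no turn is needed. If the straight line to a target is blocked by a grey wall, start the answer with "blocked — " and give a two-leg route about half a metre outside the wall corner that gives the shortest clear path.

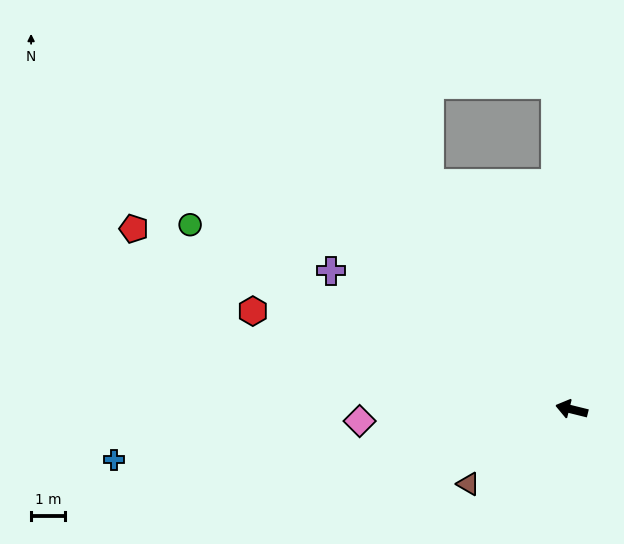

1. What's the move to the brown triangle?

turn left 50°, forward 3.8 m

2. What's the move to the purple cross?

turn right 16°, forward 8.3 m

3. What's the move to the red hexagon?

turn right 3°, forward 10.0 m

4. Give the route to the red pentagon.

turn right 9°, forward 14.1 m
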